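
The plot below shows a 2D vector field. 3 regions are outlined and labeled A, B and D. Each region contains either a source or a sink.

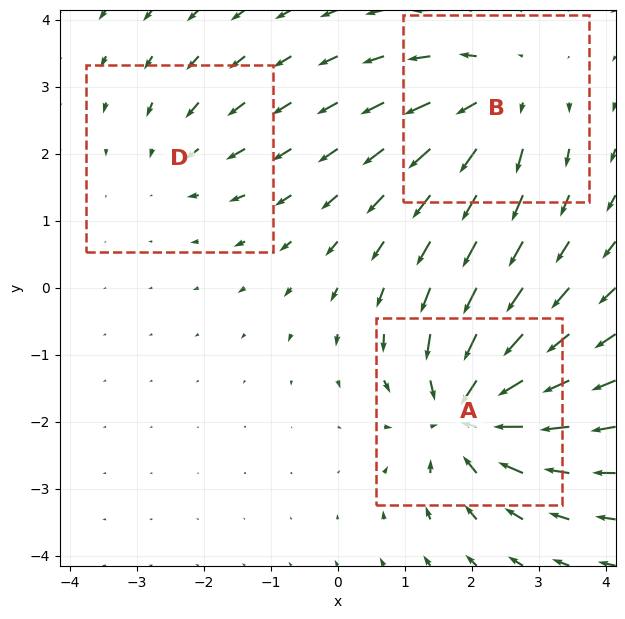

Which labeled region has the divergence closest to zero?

Divergence at each region's feature centre — A: about -6, B: about +4, D: about -2. Region D is closest to zero.

D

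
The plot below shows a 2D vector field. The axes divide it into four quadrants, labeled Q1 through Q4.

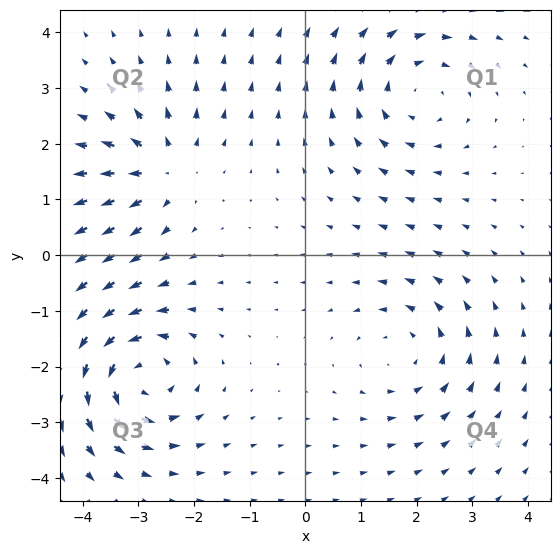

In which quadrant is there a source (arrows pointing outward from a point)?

Q2

The source sits at approximately (-2.6, 1.6), which lies in quadrant Q2. The divergence there is about +4, positive as expected for a source.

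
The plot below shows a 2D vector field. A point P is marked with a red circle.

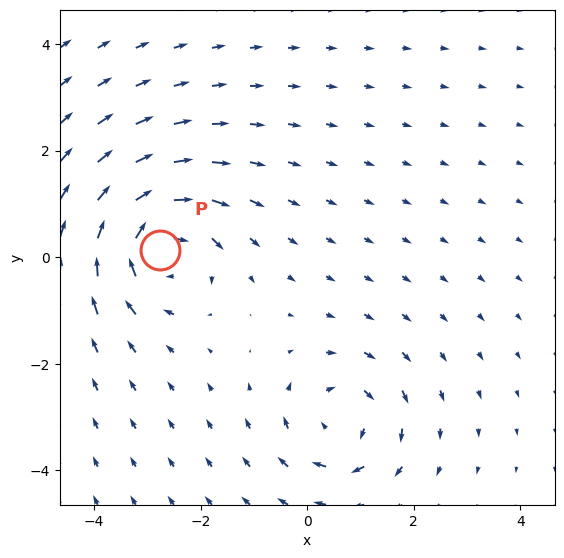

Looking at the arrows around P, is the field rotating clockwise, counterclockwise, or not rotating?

Near P at (-2.8, 0.1) the arrows circulate clockwise. The curl (z-component) there is about -6; negative curl means clockwise rotation.

clockwise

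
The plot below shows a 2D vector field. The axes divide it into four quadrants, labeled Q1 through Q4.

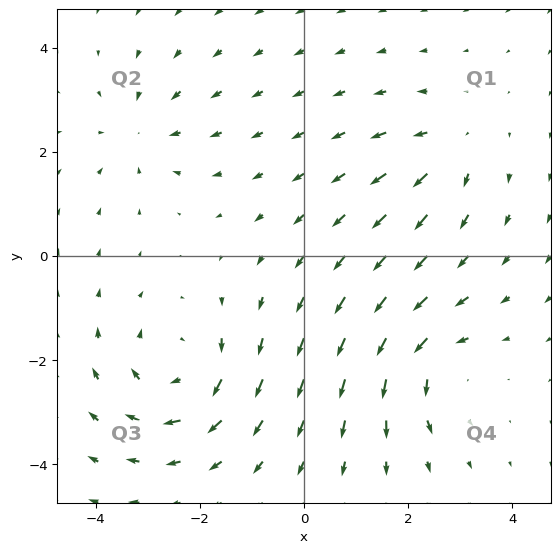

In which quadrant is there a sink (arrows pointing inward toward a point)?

Q2

The sink sits at approximately (-3.1, 2.3), which lies in quadrant Q2. The divergence there is about -3, negative as expected for a sink.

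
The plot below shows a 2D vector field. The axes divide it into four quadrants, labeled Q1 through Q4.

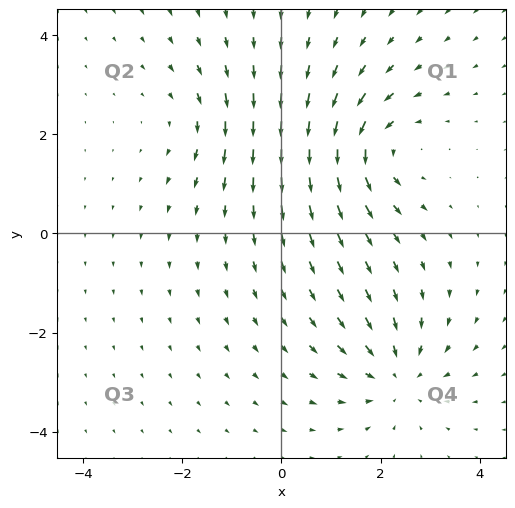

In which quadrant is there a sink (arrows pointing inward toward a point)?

The sink sits at approximately (2.3, -2.9), which lies in quadrant Q4. The divergence there is about -4, negative as expected for a sink.

Q4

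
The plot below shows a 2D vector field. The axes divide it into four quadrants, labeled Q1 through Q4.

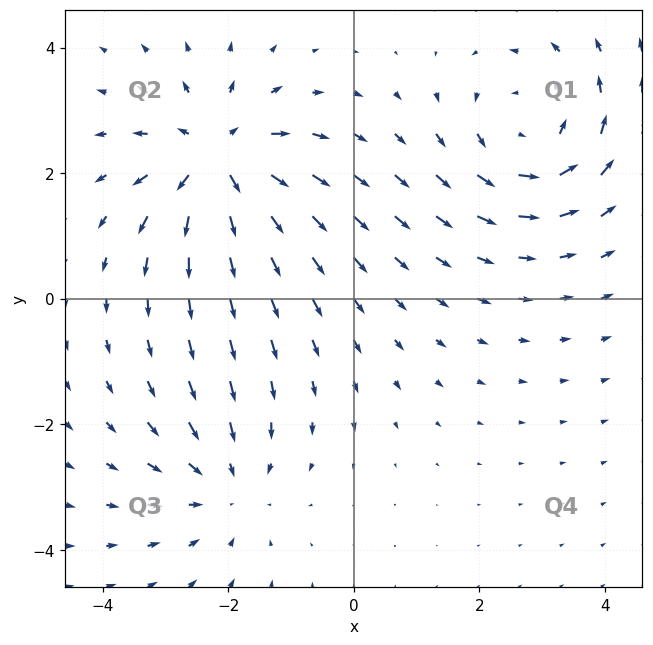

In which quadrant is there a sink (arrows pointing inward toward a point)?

Q3

The sink sits at approximately (-2.0, -3.0), which lies in quadrant Q3. The divergence there is about -3, negative as expected for a sink.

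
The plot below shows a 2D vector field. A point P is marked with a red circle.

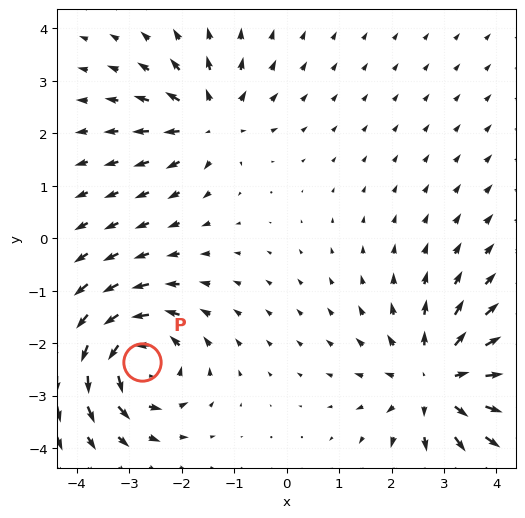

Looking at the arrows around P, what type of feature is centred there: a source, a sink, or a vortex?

At P (-2.8, -2.4) the arrows circulate counterclockwise. Divergence ≈0, curl about +6 — near-zero divergence with nonzero curl is a vortex.

vortex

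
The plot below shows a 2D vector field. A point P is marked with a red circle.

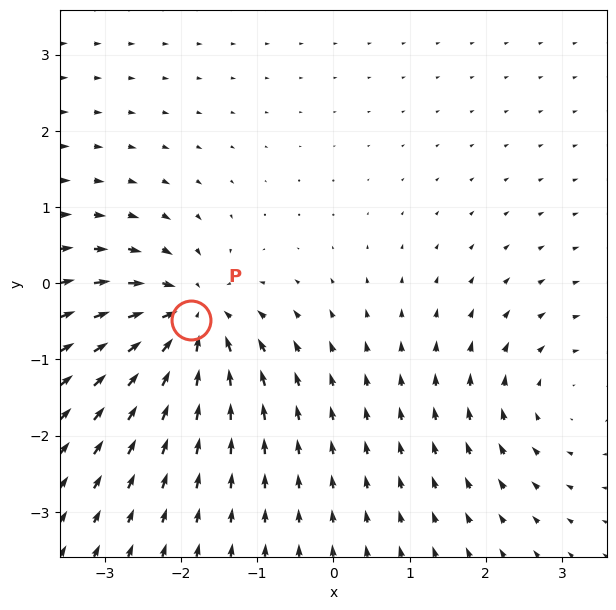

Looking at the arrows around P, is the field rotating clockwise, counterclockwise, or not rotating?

not rotating

Near P at (-1.9, -0.5) the arrows show no circulation. The curl there is ≈0.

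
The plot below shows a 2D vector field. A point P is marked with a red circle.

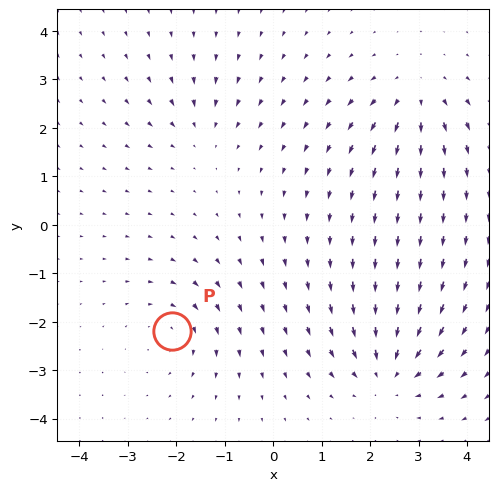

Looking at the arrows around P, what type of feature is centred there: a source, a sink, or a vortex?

At P (-2.1, -2.2) the arrows circulate clockwise. Divergence ≈0, curl about -4 — near-zero divergence with nonzero curl is a vortex.

vortex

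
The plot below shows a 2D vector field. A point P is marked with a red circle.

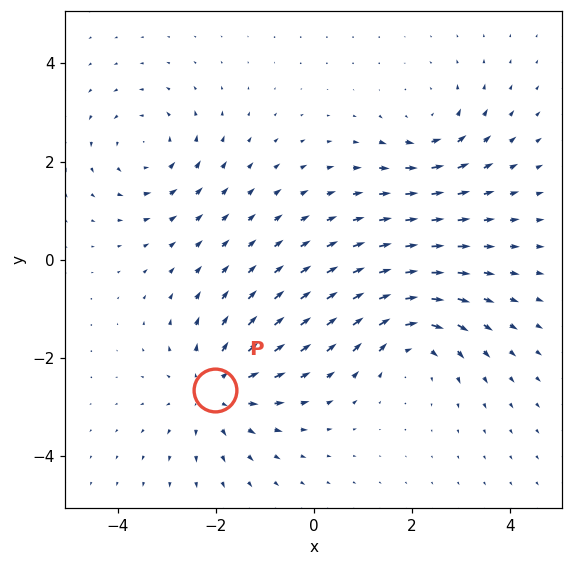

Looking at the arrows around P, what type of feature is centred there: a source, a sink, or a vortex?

At P (-2.0, -2.7) the arrows spread outward. Divergence about +4, curl ≈0 — positive divergence with near-zero curl is a source.

source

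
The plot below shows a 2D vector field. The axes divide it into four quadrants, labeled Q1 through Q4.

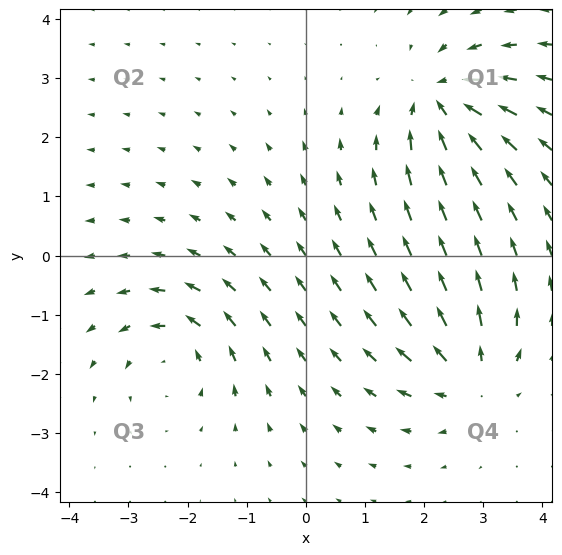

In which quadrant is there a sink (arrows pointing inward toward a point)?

The sink sits at approximately (2.3, 2.6), which lies in quadrant Q1. The divergence there is about -5, negative as expected for a sink.

Q1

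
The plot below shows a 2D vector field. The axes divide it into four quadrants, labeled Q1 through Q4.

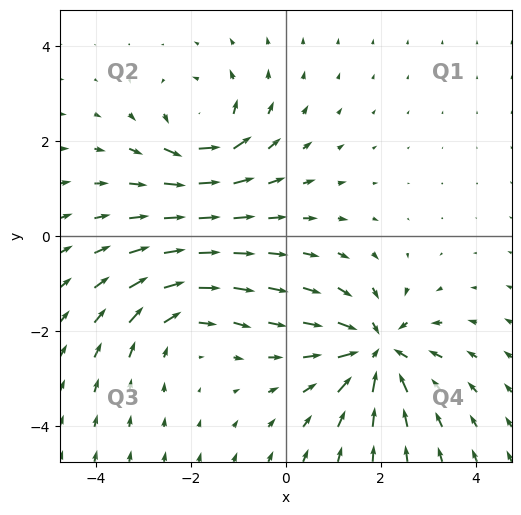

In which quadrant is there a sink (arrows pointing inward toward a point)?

The sink sits at approximately (1.9, -2.4), which lies in quadrant Q4. The divergence there is about -4, negative as expected for a sink.

Q4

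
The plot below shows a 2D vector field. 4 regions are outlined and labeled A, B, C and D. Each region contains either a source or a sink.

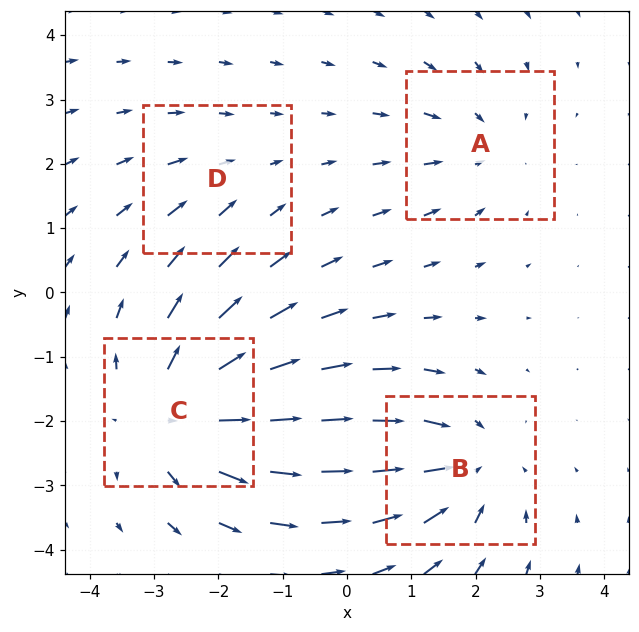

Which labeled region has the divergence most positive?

C

Divergence at each region's feature centre — A: about -3, B: about -4, C: about +6, D: about -2. Region C is most positive.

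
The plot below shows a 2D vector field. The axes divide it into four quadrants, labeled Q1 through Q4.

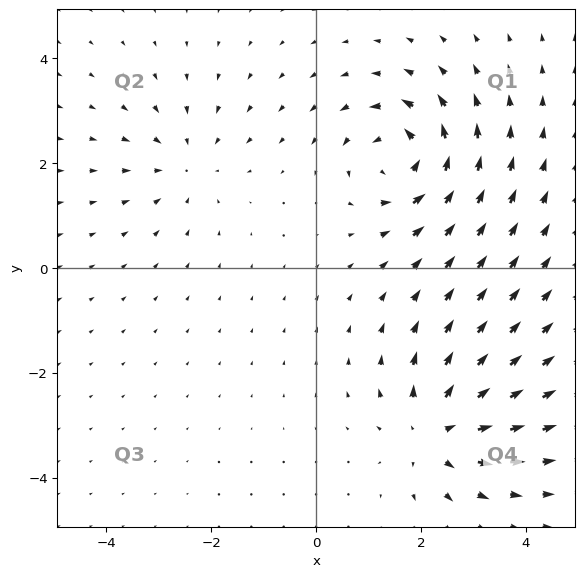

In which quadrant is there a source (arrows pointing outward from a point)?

The source sits at approximately (2.3, -3.1), which lies in quadrant Q4. The divergence there is about +5, positive as expected for a source.

Q4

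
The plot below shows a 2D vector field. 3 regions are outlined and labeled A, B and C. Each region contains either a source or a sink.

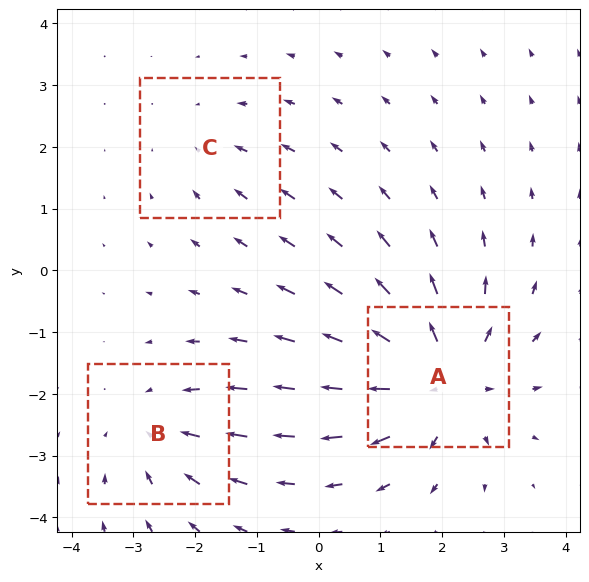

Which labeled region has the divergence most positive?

A

Divergence at each region's feature centre — A: about +5, B: about -3, C: about -2. Region A is most positive.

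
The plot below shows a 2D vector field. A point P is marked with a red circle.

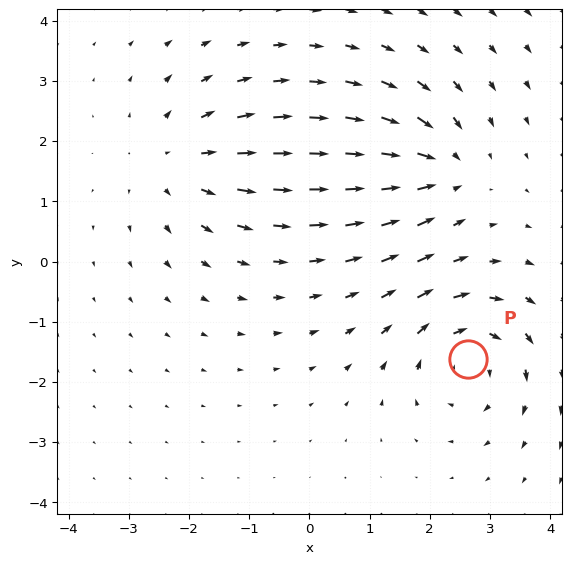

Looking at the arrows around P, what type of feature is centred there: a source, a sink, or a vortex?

vortex

At P (2.6, -1.6) the arrows circulate clockwise. Divergence ≈0, curl about -4 — near-zero divergence with nonzero curl is a vortex.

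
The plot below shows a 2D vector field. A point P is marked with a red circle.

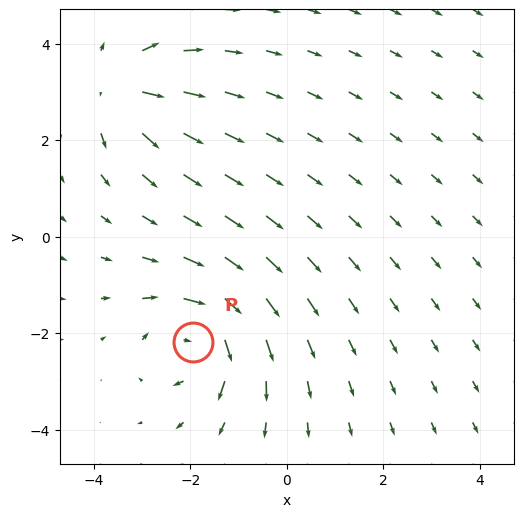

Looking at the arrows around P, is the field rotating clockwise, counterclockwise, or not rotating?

Near P at (-2.0, -2.2) the arrows circulate clockwise. The curl (z-component) there is about -5; negative curl means clockwise rotation.

clockwise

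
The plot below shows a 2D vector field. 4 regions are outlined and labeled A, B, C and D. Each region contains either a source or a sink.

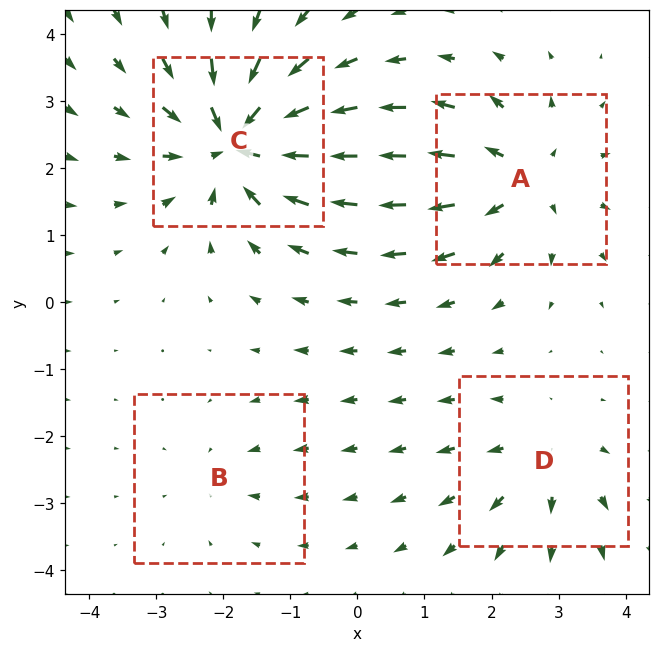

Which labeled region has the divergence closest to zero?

Divergence at each region's feature centre — A: about +5, B: about -2, C: about -8, D: about +4. Region B is closest to zero.

B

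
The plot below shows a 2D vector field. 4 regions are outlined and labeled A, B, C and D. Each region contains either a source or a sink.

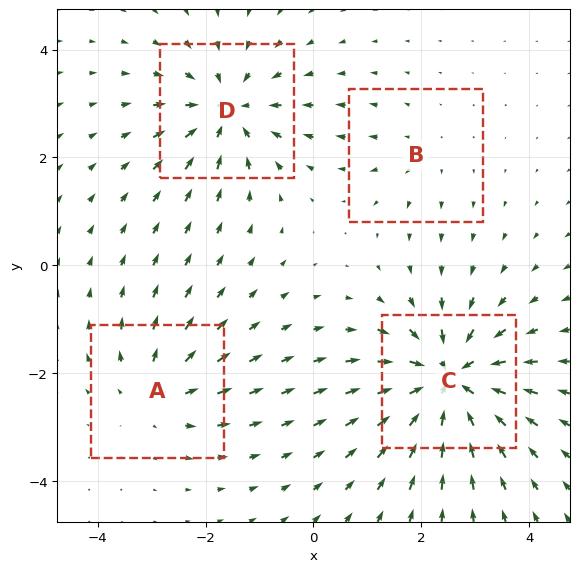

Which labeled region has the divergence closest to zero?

B

Divergence at each region's feature centre — A: about +4, B: about +2, C: about -7, D: about -5. Region B is closest to zero.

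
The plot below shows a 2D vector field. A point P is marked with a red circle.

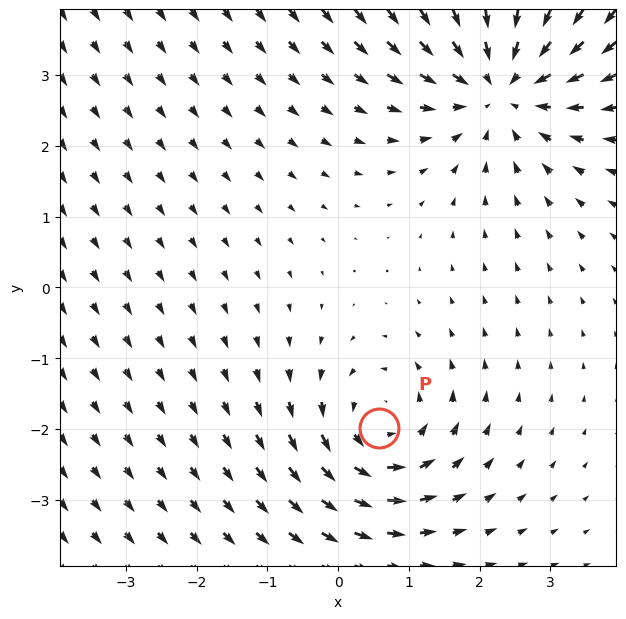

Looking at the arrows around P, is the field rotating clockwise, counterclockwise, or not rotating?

counterclockwise

Near P at (0.6, -2.0) the arrows circulate counterclockwise. The curl (z-component) there is about +4; positive curl means counterclockwise rotation.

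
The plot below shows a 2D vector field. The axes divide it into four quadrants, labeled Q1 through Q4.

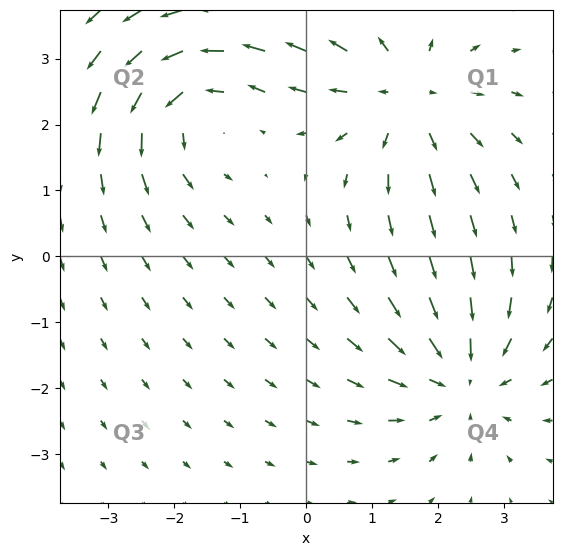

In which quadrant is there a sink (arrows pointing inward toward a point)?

The sink sits at approximately (2.4, -1.8), which lies in quadrant Q4. The divergence there is about -4, negative as expected for a sink.

Q4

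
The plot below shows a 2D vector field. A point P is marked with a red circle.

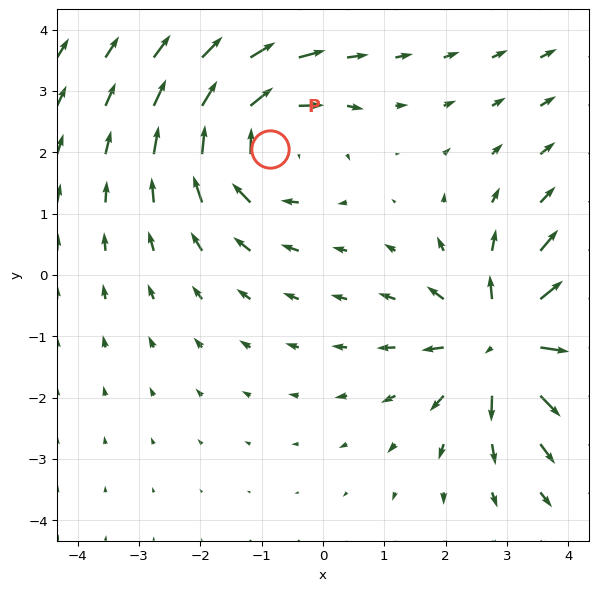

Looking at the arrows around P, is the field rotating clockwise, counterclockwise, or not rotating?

clockwise

Near P at (-0.9, 2.1) the arrows circulate clockwise. The curl (z-component) there is about -4; negative curl means clockwise rotation.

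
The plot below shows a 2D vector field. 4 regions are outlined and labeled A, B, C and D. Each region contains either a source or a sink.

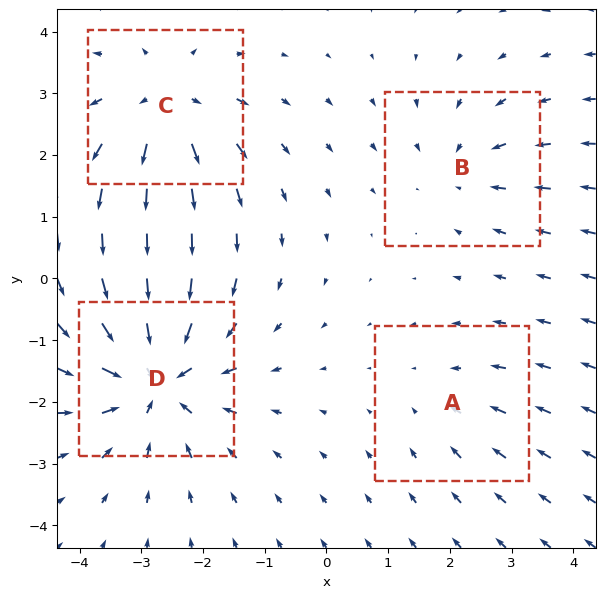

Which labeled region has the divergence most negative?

D

Divergence at each region's feature centre — A: about -2, B: about -3, C: about +5, D: about -7. Region D is most negative.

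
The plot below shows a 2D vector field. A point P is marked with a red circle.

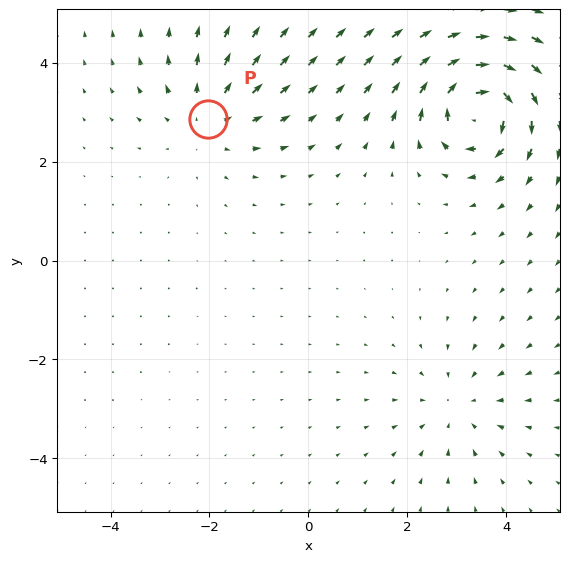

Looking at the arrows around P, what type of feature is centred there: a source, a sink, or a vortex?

At P (-2.0, 2.9) the arrows spread outward. Divergence about +3, curl ≈0 — positive divergence with near-zero curl is a source.

source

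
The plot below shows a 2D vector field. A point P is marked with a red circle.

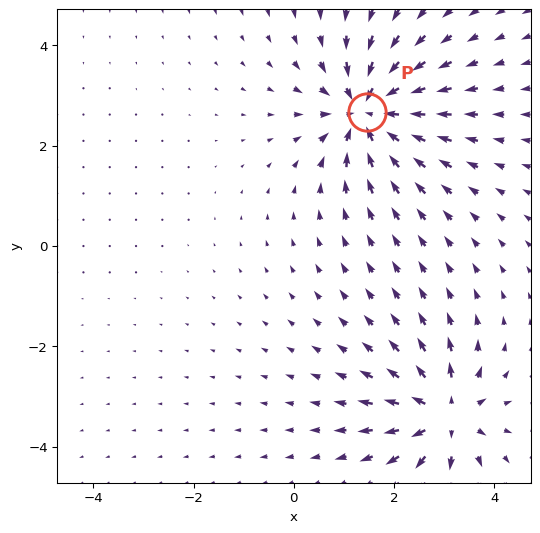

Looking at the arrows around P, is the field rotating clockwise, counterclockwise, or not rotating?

not rotating

Near P at (1.5, 2.7) the arrows show no circulation. The curl there is ≈0.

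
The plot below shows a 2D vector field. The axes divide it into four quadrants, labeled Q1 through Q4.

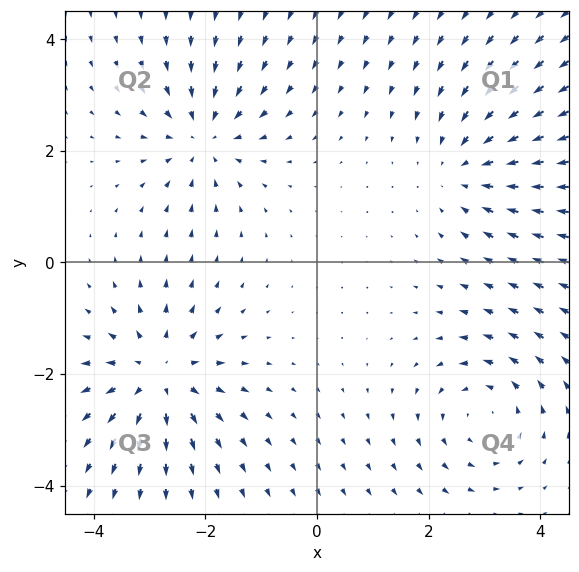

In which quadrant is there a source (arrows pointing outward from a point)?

Q3

The source sits at approximately (-2.8, -2.0), which lies in quadrant Q3. The divergence there is about +5, positive as expected for a source.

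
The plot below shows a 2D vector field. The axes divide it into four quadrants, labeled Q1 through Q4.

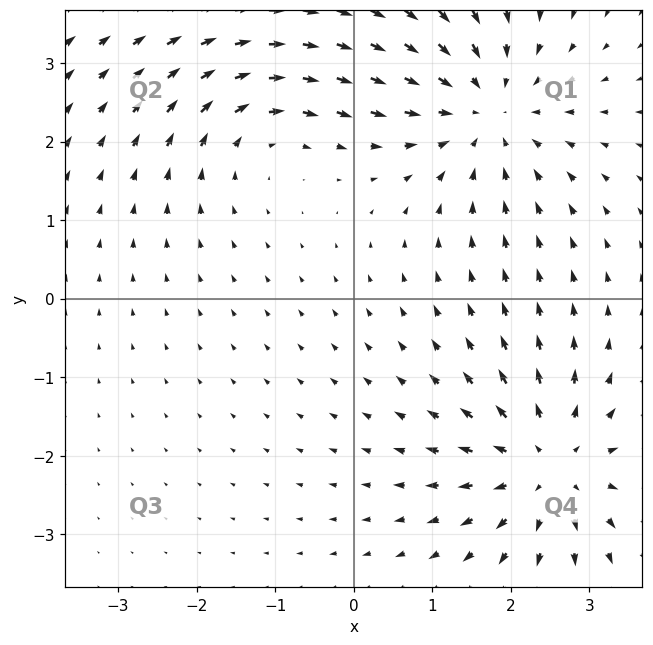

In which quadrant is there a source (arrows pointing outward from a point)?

The source sits at approximately (2.5, -2.1), which lies in quadrant Q4. The divergence there is about +5, positive as expected for a source.

Q4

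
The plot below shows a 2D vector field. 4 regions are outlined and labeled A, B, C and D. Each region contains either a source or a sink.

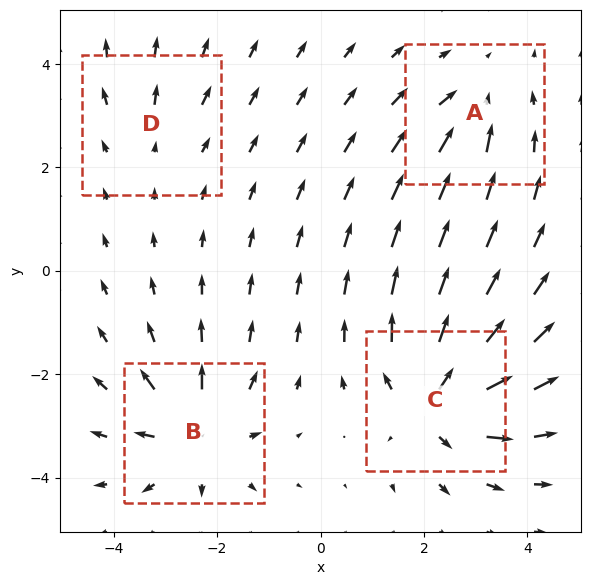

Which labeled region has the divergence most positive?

Divergence at each region's feature centre — A: about -4, B: about +6, C: about +7, D: about +2. Region C is most positive.

C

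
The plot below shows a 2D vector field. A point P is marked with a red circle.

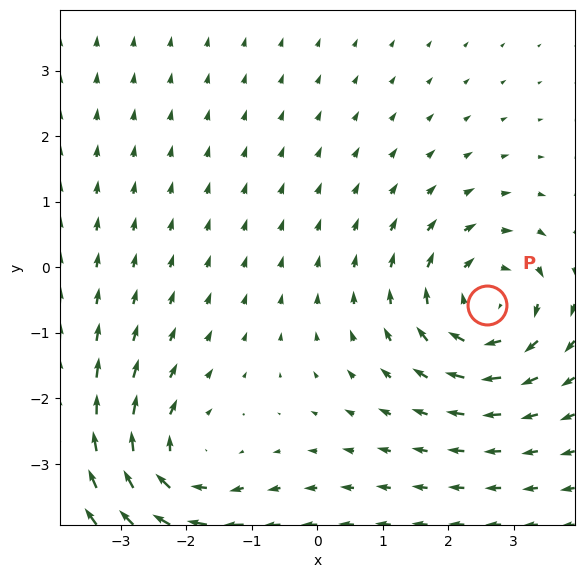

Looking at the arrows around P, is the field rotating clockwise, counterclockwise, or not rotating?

Near P at (2.6, -0.6) the arrows circulate clockwise. The curl (z-component) there is about -3; negative curl means clockwise rotation.

clockwise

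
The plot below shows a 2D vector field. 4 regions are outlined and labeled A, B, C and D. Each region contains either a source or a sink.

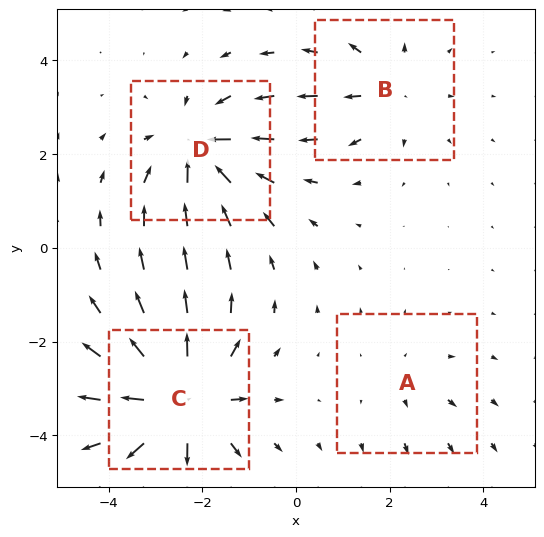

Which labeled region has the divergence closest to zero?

A

Divergence at each region's feature centre — A: about +2, B: about +4, C: about +7, D: about -6. Region A is closest to zero.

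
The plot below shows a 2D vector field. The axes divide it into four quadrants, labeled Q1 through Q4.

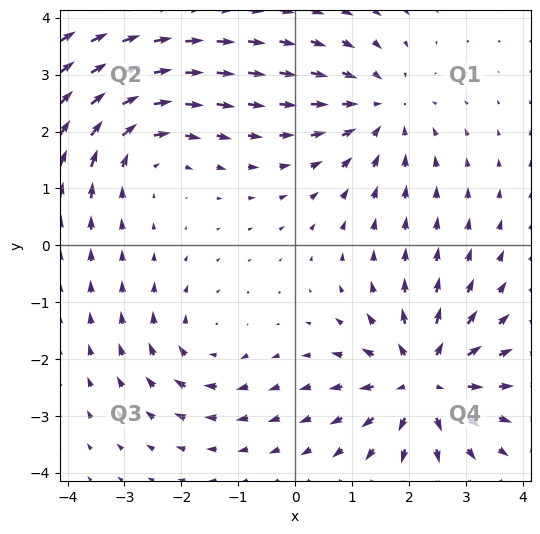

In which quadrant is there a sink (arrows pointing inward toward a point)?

Q1

The sink sits at approximately (1.5, 2.4), which lies in quadrant Q1. The divergence there is about -3, negative as expected for a sink.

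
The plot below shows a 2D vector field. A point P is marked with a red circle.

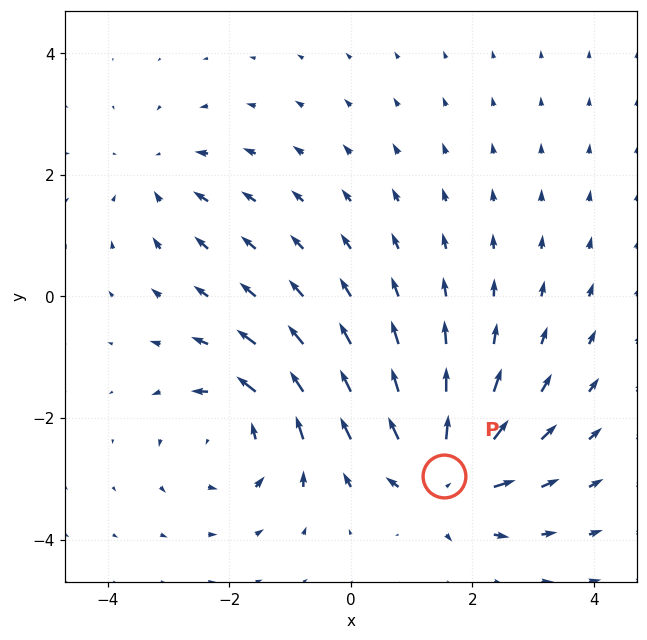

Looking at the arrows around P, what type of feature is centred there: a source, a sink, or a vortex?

source

At P (1.5, -3.0) the arrows spread outward. Divergence about +6, curl ≈0 — positive divergence with near-zero curl is a source.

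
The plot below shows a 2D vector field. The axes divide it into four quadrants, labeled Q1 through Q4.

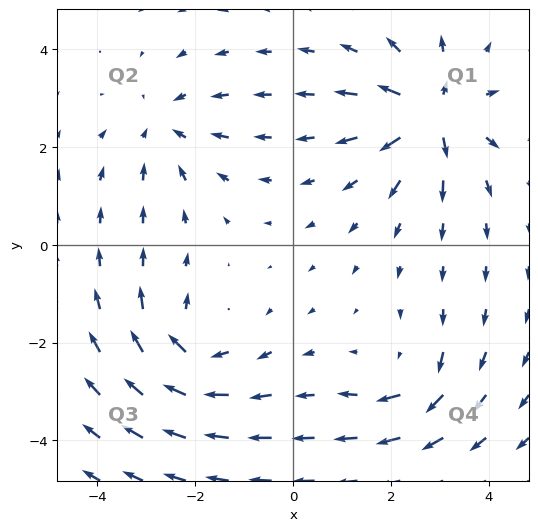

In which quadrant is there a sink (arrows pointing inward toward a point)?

Q2

The sink sits at approximately (-2.6, 2.4), which lies in quadrant Q2. The divergence there is about -3, negative as expected for a sink.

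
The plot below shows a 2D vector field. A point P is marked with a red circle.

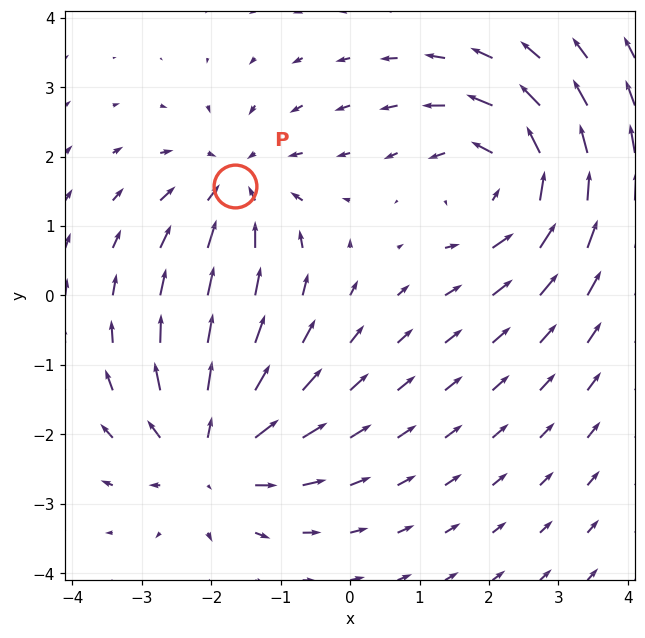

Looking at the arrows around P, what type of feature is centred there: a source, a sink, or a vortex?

sink

At P (-1.7, 1.6) the arrows converge inward. Divergence about -3, curl ≈0 — negative divergence with near-zero curl is a sink.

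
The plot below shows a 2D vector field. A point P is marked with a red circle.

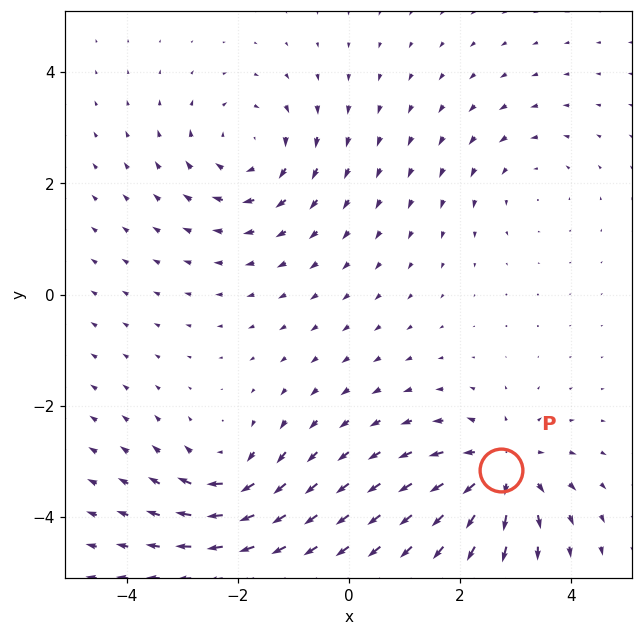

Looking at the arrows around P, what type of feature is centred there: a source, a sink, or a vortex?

At P (2.7, -3.1) the arrows spread outward. Divergence about +5, curl ≈0 — positive divergence with near-zero curl is a source.

source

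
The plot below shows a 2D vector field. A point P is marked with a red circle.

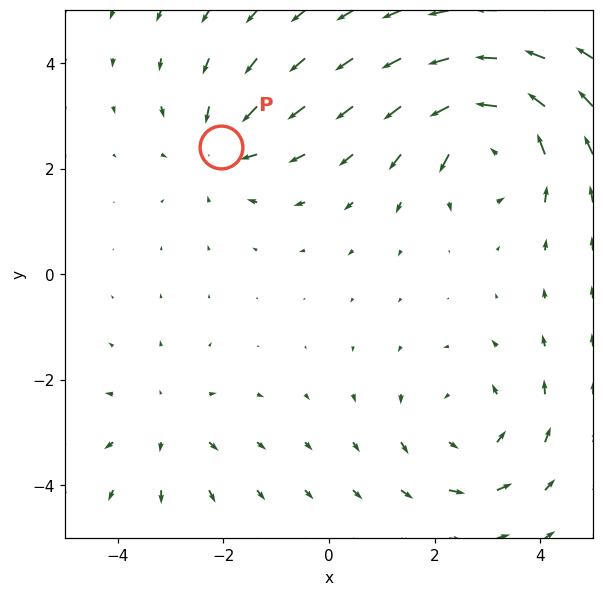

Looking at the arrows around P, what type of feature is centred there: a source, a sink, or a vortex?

At P (-2.1, 2.4) the arrows converge inward. Divergence about -3, curl ≈0 — negative divergence with near-zero curl is a sink.

sink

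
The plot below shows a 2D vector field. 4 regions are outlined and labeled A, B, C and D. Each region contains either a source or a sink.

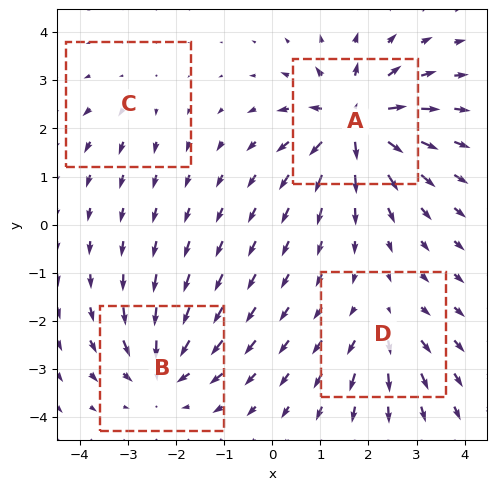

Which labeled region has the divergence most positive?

Divergence at each region's feature centre — A: about +9, B: about -6, C: about +2, D: about +4. Region A is most positive.

A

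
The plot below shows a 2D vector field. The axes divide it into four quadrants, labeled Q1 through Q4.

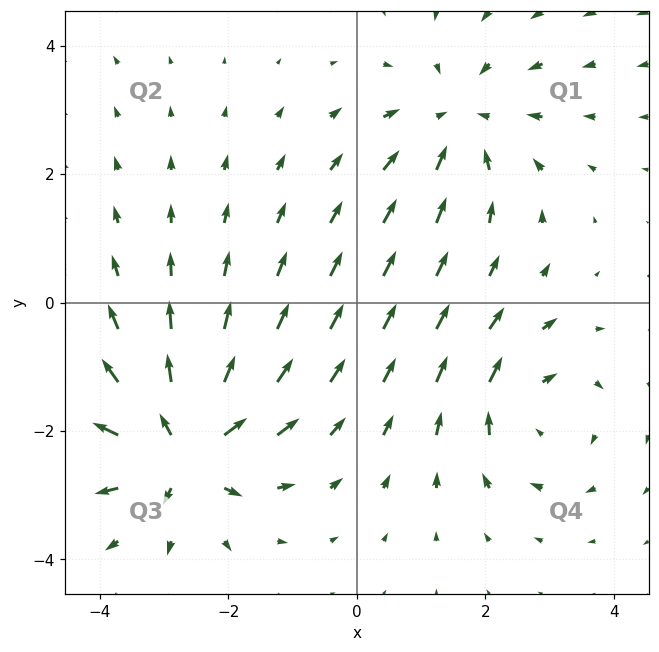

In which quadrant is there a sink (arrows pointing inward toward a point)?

Q1

The sink sits at approximately (1.6, 2.8), which lies in quadrant Q1. The divergence there is about -3, negative as expected for a sink.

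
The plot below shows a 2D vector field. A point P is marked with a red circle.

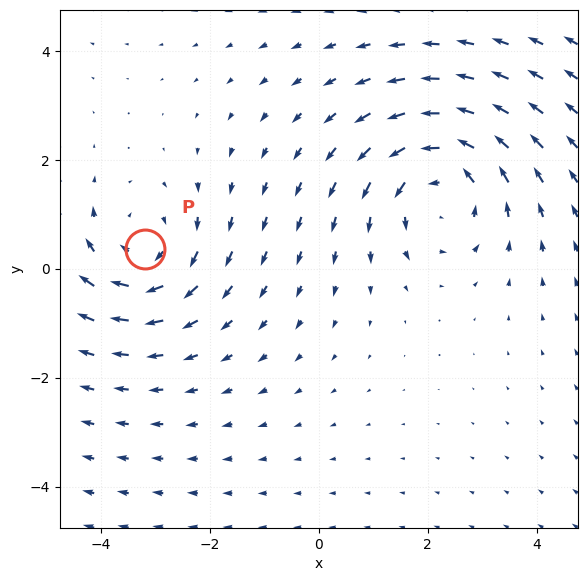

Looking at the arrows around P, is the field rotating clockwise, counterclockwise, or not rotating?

Near P at (-3.2, 0.4) the arrows circulate clockwise. The curl (z-component) there is about -4; negative curl means clockwise rotation.

clockwise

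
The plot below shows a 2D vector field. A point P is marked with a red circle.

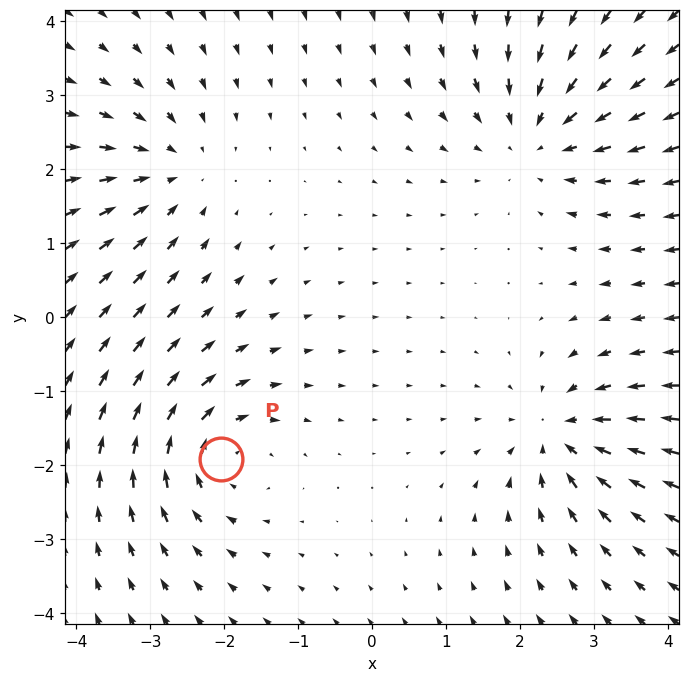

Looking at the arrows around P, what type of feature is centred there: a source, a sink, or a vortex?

vortex

At P (-2.0, -1.9) the arrows circulate clockwise. Divergence ≈0, curl about -5 — near-zero divergence with nonzero curl is a vortex.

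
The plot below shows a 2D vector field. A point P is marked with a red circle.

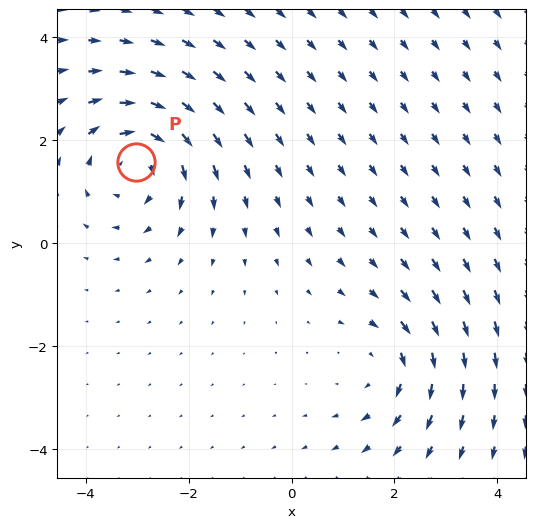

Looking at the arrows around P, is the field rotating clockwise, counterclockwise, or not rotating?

clockwise

Near P at (-3.0, 1.6) the arrows circulate clockwise. The curl (z-component) there is about -5; negative curl means clockwise rotation.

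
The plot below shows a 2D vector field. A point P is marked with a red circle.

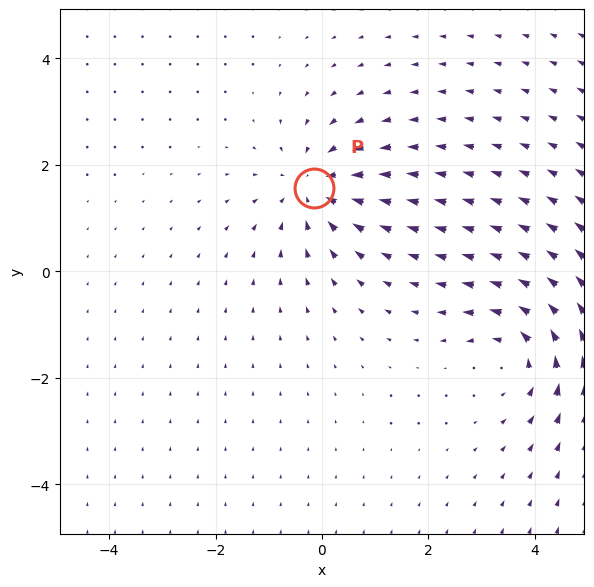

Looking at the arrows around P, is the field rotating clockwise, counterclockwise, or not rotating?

not rotating

Near P at (-0.2, 1.6) the arrows show no circulation. The curl there is ≈0.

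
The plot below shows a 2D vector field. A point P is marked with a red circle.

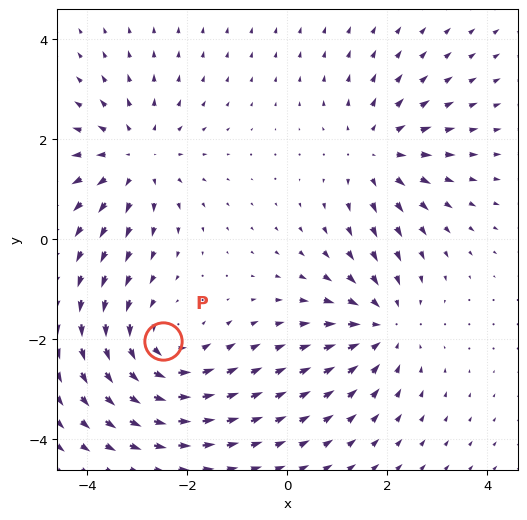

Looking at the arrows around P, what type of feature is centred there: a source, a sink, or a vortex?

At P (-2.5, -2.0) the arrows circulate counterclockwise. Divergence ≈0, curl about +4 — near-zero divergence with nonzero curl is a vortex.

vortex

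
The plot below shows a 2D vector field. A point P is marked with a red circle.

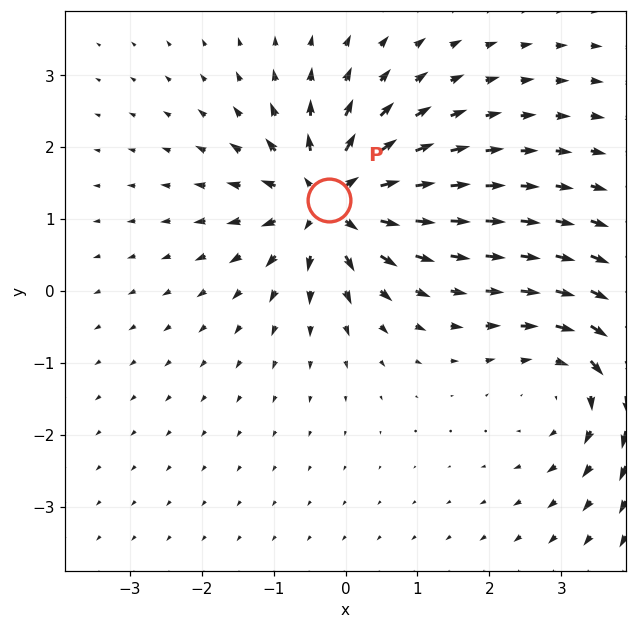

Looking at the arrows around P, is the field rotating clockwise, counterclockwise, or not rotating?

Near P at (-0.2, 1.3) the arrows show no circulation. The curl there is ≈0.

not rotating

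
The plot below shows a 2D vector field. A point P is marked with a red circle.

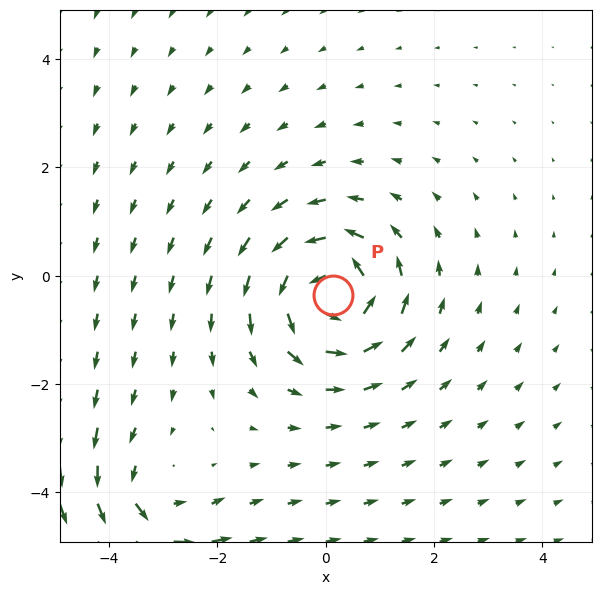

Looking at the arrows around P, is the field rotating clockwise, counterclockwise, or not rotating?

counterclockwise

Near P at (0.1, -0.4) the arrows circulate counterclockwise. The curl (z-component) there is about +4; positive curl means counterclockwise rotation.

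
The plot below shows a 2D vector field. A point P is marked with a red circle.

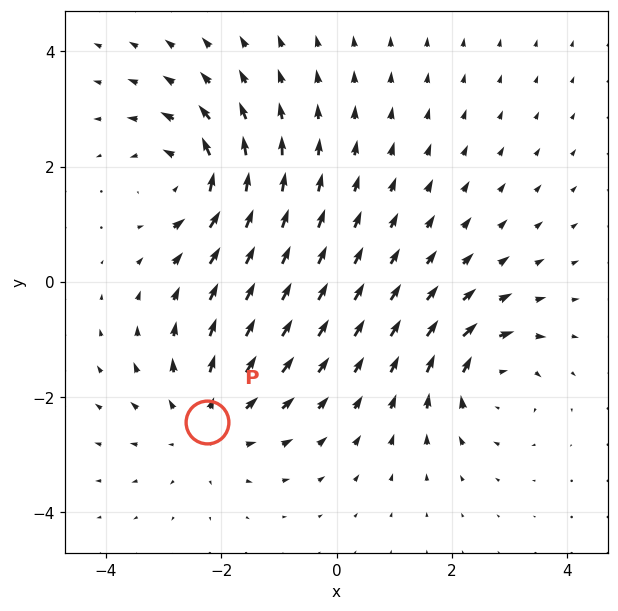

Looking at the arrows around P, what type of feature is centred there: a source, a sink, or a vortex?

At P (-2.3, -2.4) the arrows spread outward. Divergence about +4, curl ≈0 — positive divergence with near-zero curl is a source.

source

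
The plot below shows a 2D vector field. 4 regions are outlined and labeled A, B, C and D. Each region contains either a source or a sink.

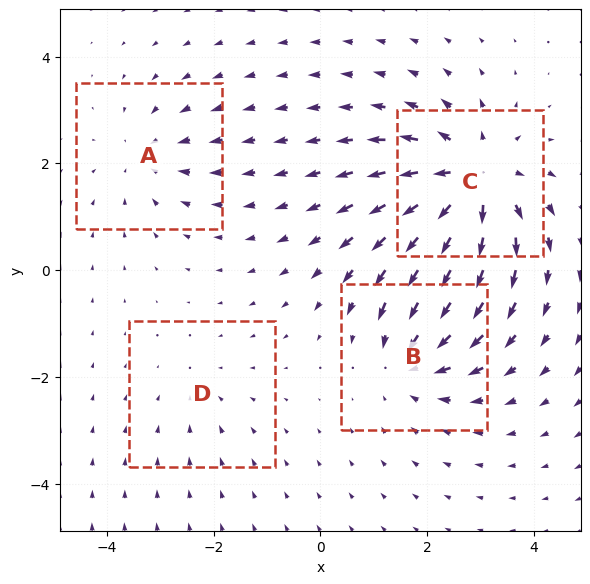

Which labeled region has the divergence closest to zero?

D

Divergence at each region's feature centre — A: about -3, B: about -4, C: about +7, D: about -2. Region D is closest to zero.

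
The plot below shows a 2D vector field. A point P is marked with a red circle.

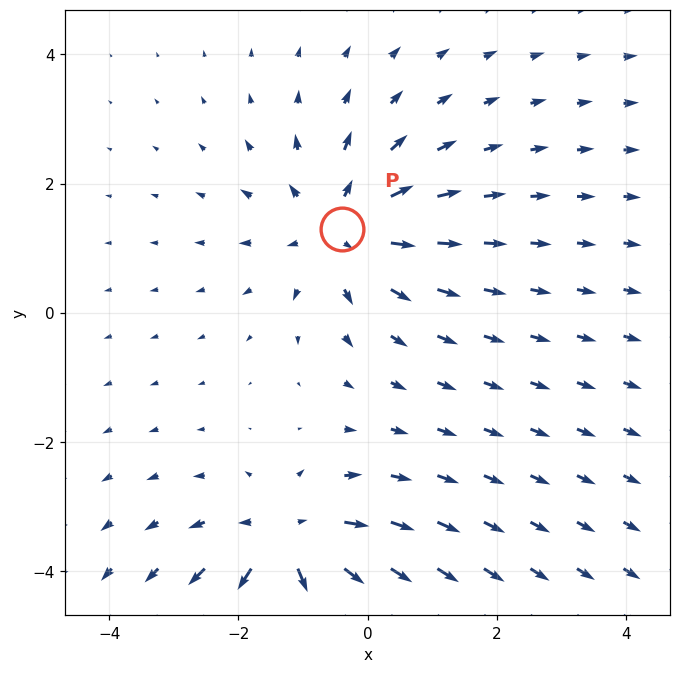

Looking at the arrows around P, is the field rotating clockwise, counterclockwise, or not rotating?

not rotating

Near P at (-0.4, 1.3) the arrows show no circulation. The curl there is ≈0.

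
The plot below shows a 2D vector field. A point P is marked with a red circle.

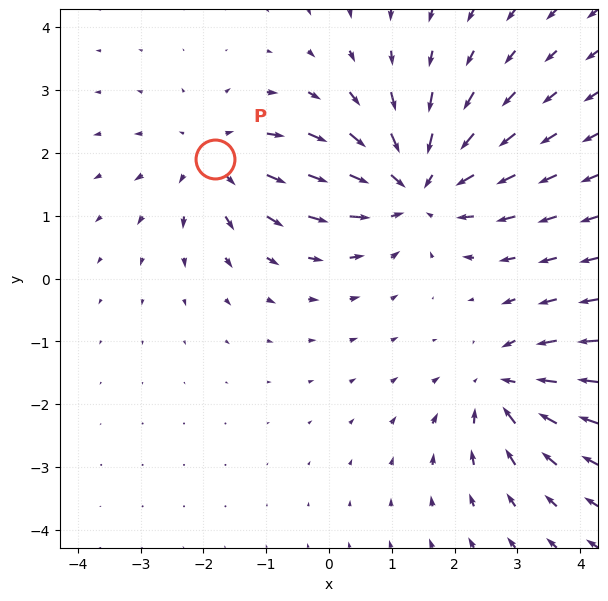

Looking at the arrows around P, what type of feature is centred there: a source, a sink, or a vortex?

At P (-1.8, 1.9) the arrows spread outward. Divergence about +3, curl ≈0 — positive divergence with near-zero curl is a source.

source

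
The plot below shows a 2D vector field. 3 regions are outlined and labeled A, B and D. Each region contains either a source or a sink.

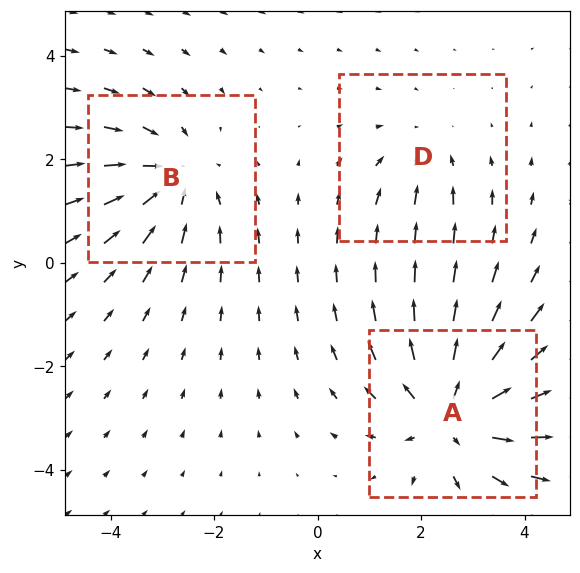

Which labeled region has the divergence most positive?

Divergence at each region's feature centre — A: about +4, B: about -3, D: about -2. Region A is most positive.

A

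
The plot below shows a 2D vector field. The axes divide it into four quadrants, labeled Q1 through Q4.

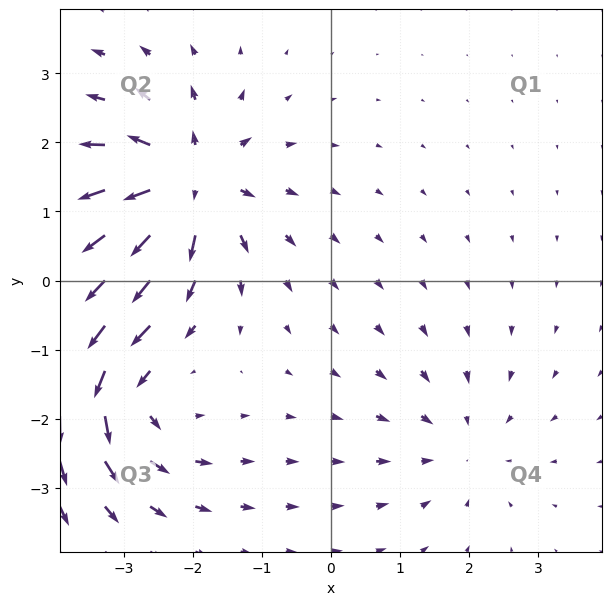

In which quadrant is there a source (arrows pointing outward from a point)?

The source sits at approximately (-2.1, 1.4), which lies in quadrant Q2. The divergence there is about +7, positive as expected for a source.

Q2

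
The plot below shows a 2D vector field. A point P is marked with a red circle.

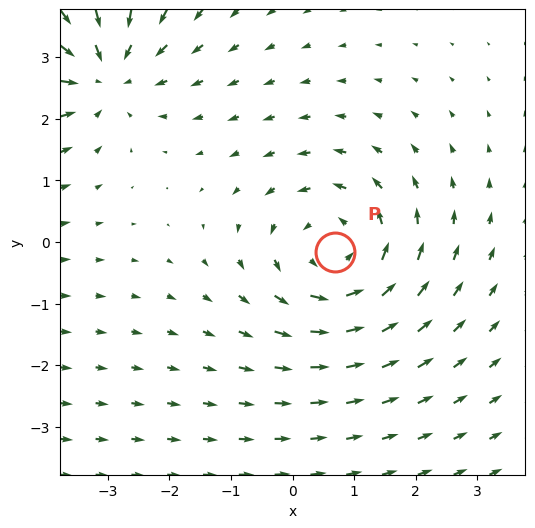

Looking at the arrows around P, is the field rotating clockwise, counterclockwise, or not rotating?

Near P at (0.7, -0.2) the arrows circulate counterclockwise. The curl (z-component) there is about +4; positive curl means counterclockwise rotation.

counterclockwise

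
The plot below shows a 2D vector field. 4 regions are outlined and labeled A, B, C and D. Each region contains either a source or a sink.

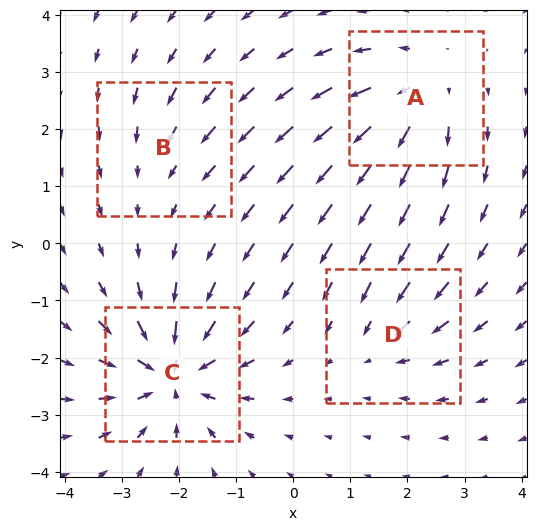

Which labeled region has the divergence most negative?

C

Divergence at each region's feature centre — A: about +5, B: about -2, C: about -8, D: about -3. Region C is most negative.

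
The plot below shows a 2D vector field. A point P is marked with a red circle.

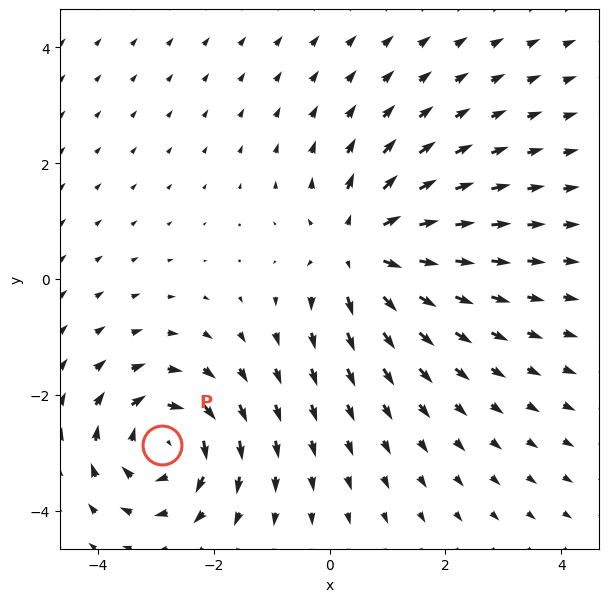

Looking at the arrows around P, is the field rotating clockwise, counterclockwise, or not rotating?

Near P at (-2.9, -2.9) the arrows circulate clockwise. The curl (z-component) there is about -5; negative curl means clockwise rotation.

clockwise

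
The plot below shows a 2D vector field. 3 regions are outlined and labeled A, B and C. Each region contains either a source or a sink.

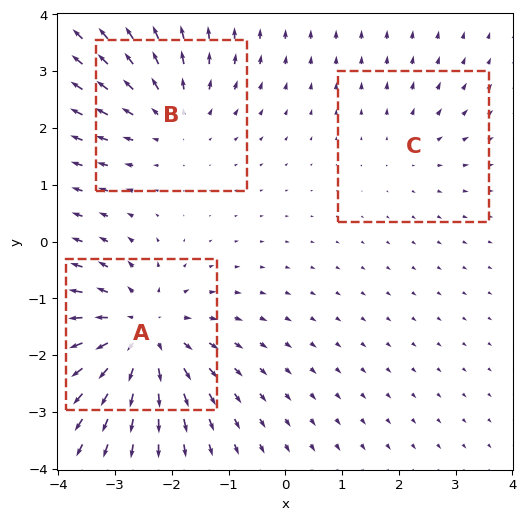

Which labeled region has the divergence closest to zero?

C

Divergence at each region's feature centre — A: about +5, B: about +3, C: about +2. Region C is closest to zero.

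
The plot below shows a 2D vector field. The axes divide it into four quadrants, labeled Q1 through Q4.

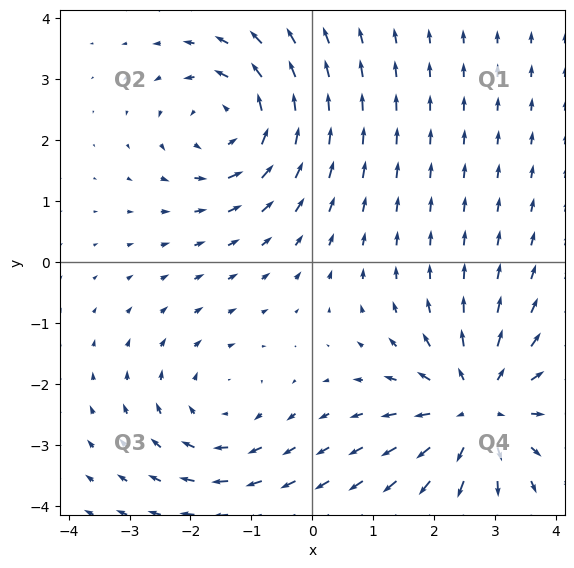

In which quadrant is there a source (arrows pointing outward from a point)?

Q4

The source sits at approximately (2.7, -2.4), which lies in quadrant Q4. The divergence there is about +4, positive as expected for a source.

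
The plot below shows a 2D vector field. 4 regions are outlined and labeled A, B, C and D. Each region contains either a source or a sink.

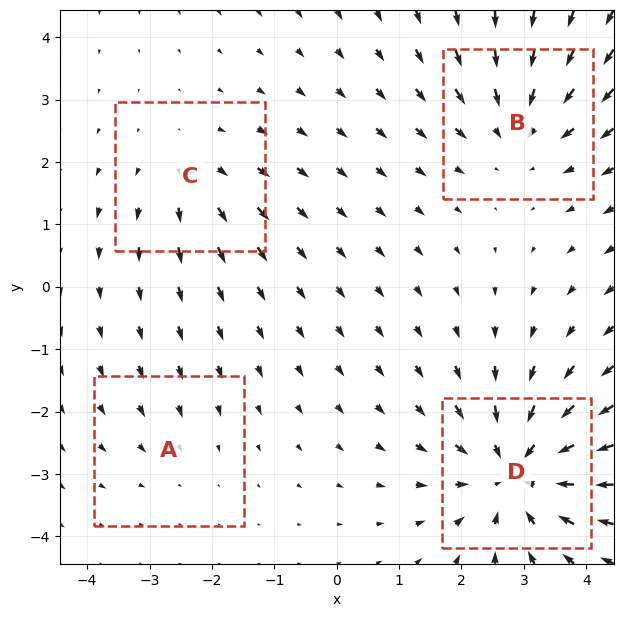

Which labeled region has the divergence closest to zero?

Divergence at each region's feature centre — A: about -2, B: about -4, C: about +3, D: about -6. Region A is closest to zero.

A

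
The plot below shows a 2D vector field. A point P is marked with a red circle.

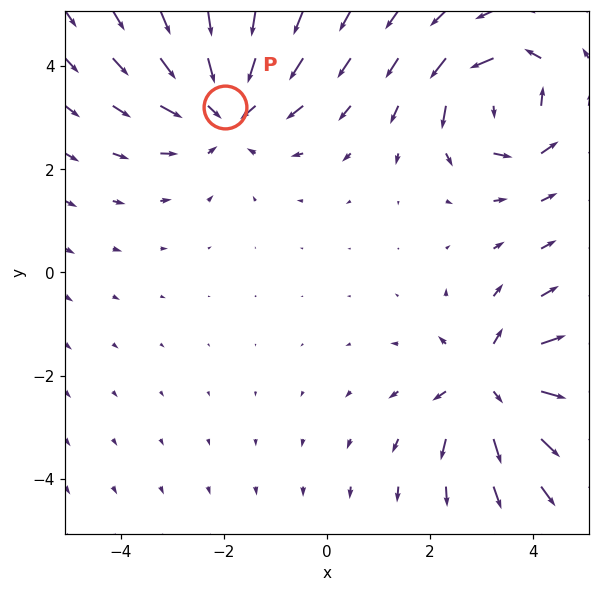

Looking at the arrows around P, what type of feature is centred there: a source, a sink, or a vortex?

At P (-2.0, 3.2) the arrows converge inward. Divergence about -4, curl ≈0 — negative divergence with near-zero curl is a sink.

sink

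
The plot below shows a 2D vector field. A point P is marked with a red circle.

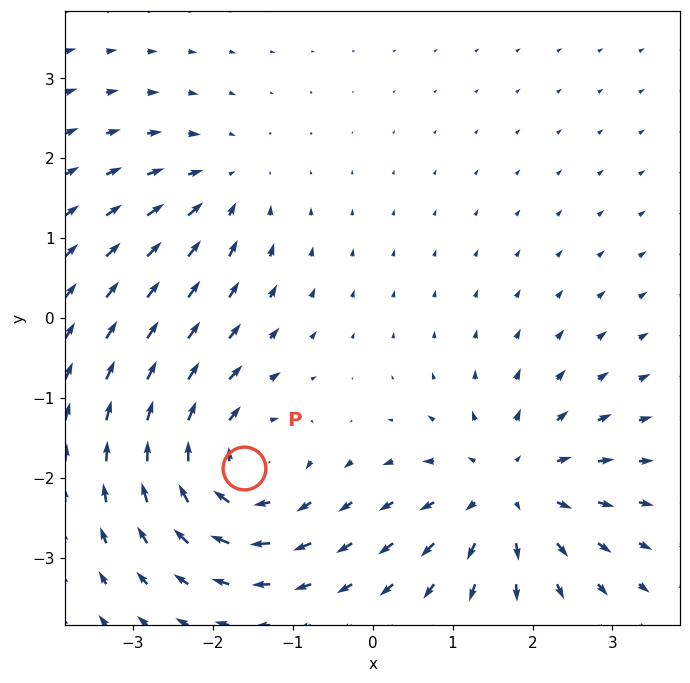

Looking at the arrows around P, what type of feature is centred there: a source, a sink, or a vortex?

vortex

At P (-1.6, -1.9) the arrows circulate clockwise. Divergence ≈0, curl about -5 — near-zero divergence with nonzero curl is a vortex.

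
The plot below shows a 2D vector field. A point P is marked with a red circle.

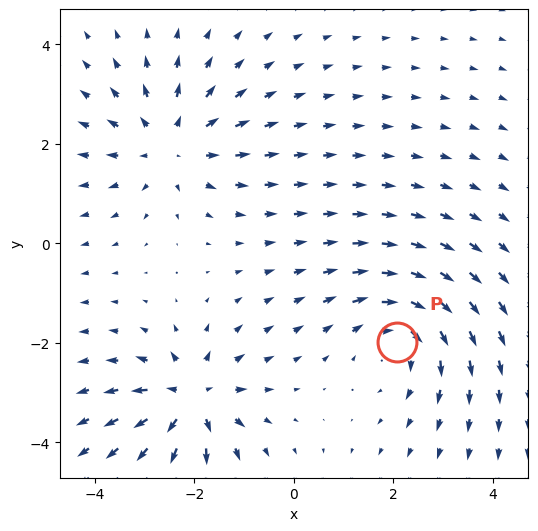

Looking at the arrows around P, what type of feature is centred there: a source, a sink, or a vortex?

At P (2.1, -2.0) the arrows circulate clockwise. Divergence ≈0, curl about -4 — near-zero divergence with nonzero curl is a vortex.

vortex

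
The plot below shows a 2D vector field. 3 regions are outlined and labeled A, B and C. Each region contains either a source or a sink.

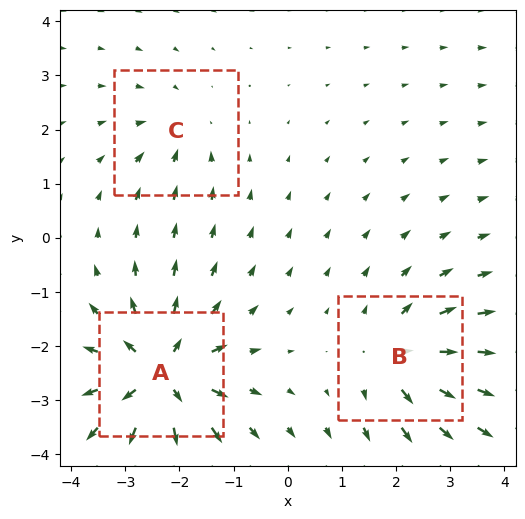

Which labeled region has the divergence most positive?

Divergence at each region's feature centre — A: about +6, B: about +4, C: about -3. Region A is most positive.

A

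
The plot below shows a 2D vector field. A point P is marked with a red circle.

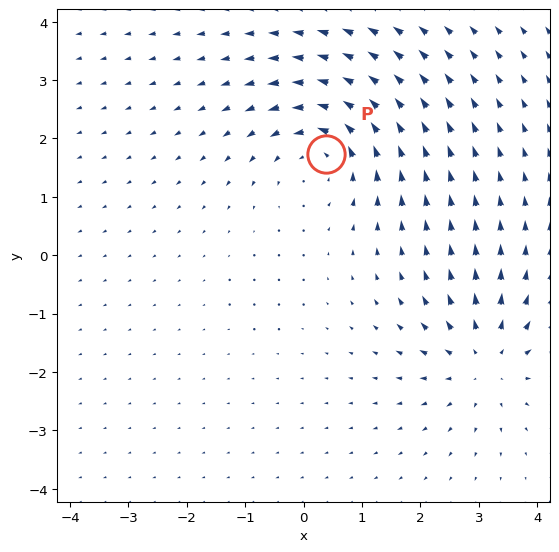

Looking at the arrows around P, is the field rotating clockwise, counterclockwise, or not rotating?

counterclockwise

Near P at (0.4, 1.7) the arrows circulate counterclockwise. The curl (z-component) there is about +4; positive curl means counterclockwise rotation.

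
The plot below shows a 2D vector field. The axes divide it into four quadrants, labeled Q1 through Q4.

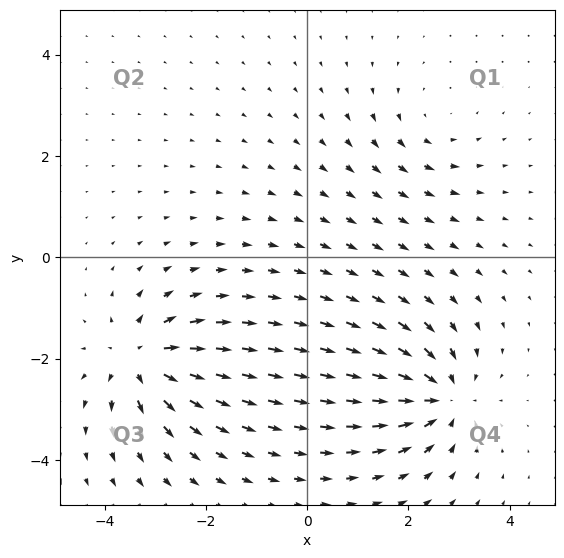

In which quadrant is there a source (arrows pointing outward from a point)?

The source sits at approximately (-3.3, -2.0), which lies in quadrant Q3. The divergence there is about +7, positive as expected for a source.

Q3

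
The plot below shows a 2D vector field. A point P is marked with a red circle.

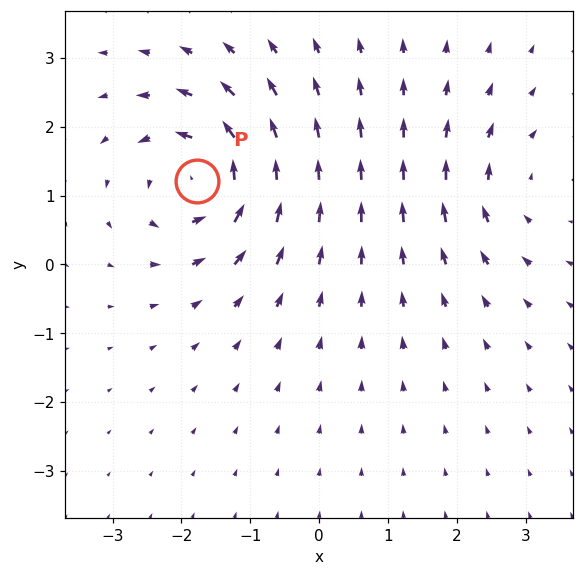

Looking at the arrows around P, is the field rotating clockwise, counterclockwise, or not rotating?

Near P at (-1.8, 1.2) the arrows circulate counterclockwise. The curl (z-component) there is about +6; positive curl means counterclockwise rotation.

counterclockwise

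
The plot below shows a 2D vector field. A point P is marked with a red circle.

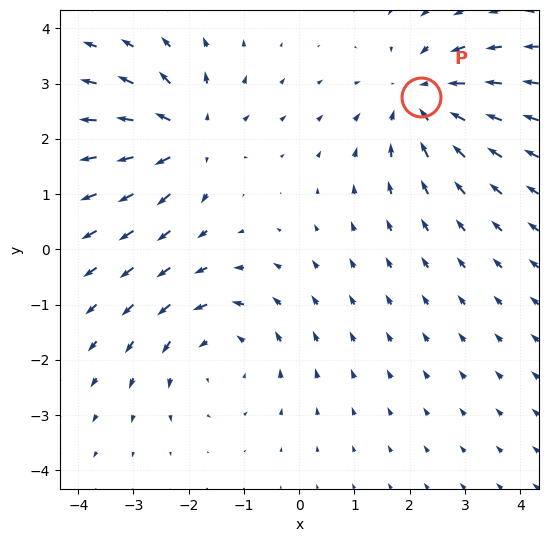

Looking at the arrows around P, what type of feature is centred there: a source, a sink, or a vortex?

sink

At P (2.2, 2.7) the arrows converge inward. Divergence about -3, curl ≈0 — negative divergence with near-zero curl is a sink.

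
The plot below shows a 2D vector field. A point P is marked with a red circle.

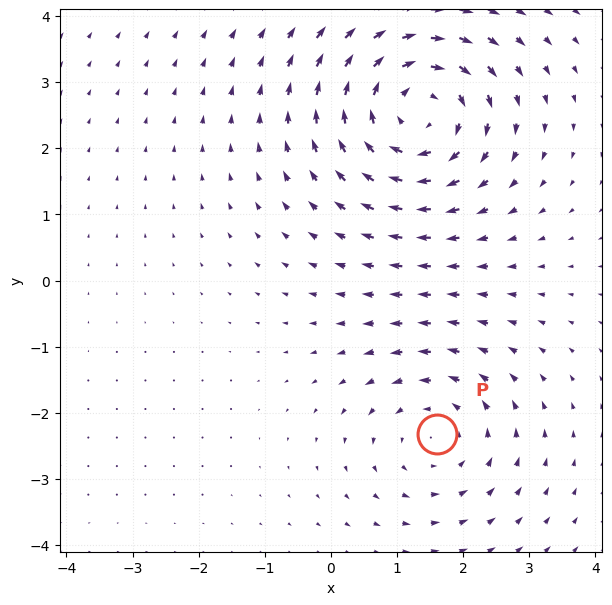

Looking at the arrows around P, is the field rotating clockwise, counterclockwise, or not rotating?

counterclockwise

Near P at (1.6, -2.3) the arrows circulate counterclockwise. The curl (z-component) there is about +3; positive curl means counterclockwise rotation.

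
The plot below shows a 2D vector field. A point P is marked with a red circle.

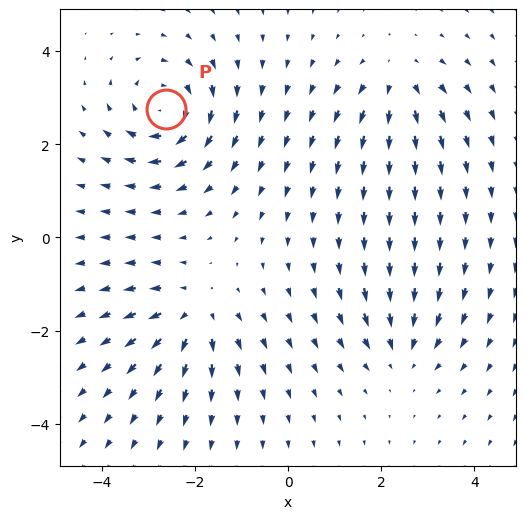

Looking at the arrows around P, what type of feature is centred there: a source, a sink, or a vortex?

vortex

At P (-2.6, 2.8) the arrows circulate clockwise. Divergence ≈0, curl about -6 — near-zero divergence with nonzero curl is a vortex.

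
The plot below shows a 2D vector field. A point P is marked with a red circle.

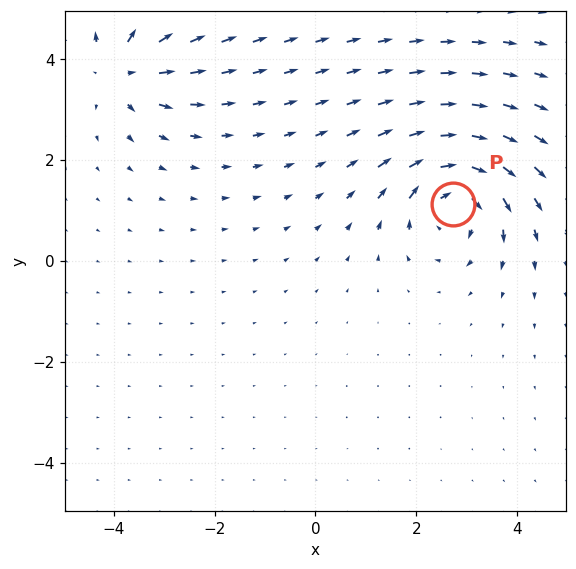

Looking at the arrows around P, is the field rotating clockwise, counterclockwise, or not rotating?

Near P at (2.7, 1.1) the arrows circulate clockwise. The curl (z-component) there is about -5; negative curl means clockwise rotation.

clockwise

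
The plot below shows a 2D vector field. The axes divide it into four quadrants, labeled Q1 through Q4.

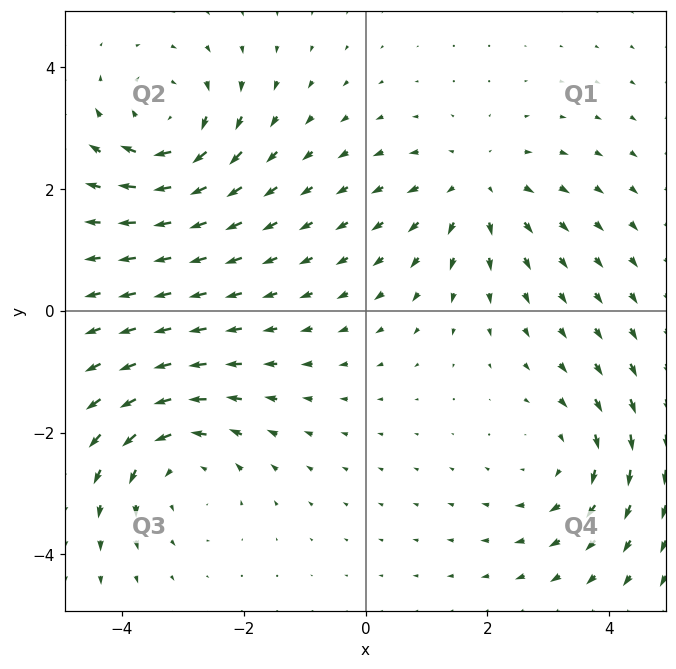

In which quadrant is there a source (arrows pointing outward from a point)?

The source sits at approximately (1.8, 2.0), which lies in quadrant Q1. The divergence there is about +4, positive as expected for a source.

Q1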